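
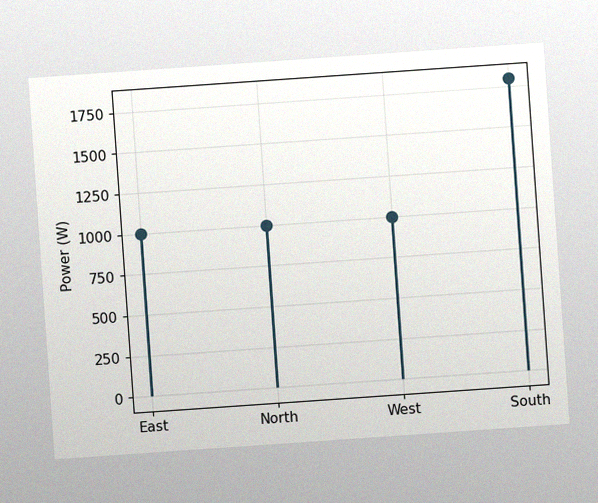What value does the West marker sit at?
The chart is tilted about 4° counter-clockwise, with some photo noise. The West marker sits at 1000W.

1000W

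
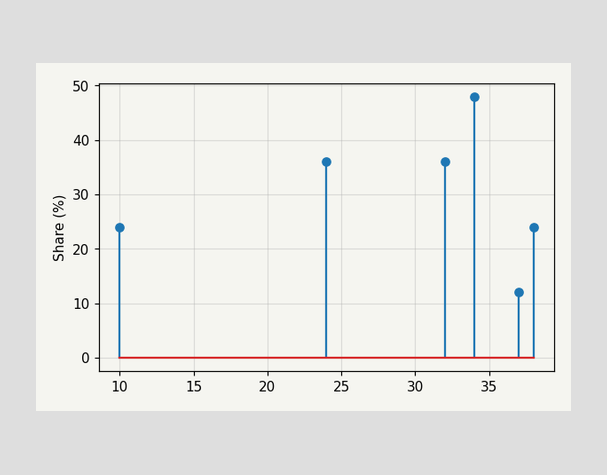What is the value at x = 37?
12%

The stem at x=37 reaches 12%.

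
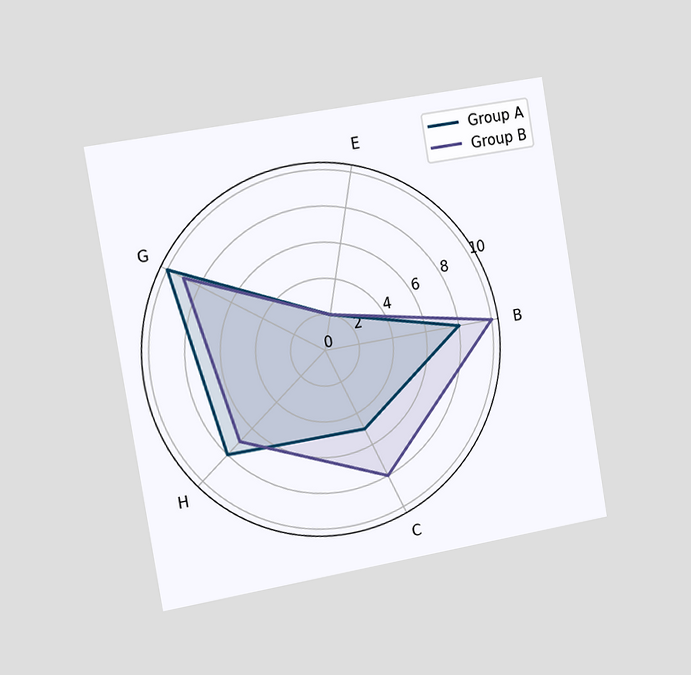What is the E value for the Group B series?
2

The chart is tilted about 9° counter-clockwise and viewed slightly from the left. On the E axis, Group B reaches 2.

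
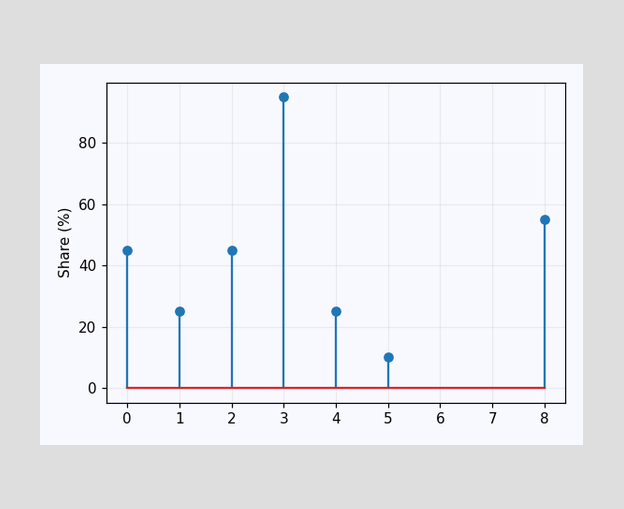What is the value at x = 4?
The stem at x=4 reaches 25%.

25%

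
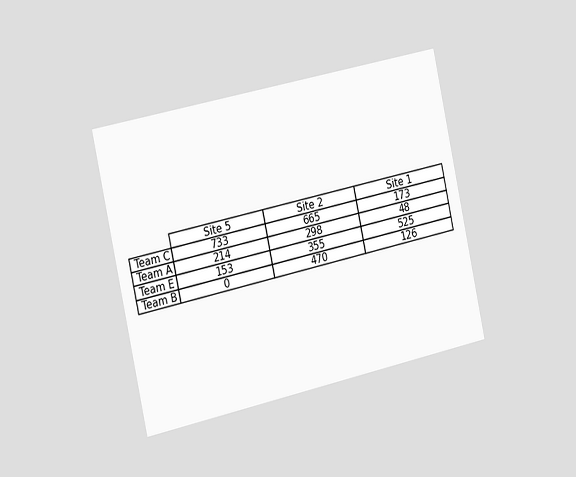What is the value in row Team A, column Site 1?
48

The chart is tilted about 12° counter-clockwise and viewed slightly from the left. The (Team A, Site 1) cell reads 48.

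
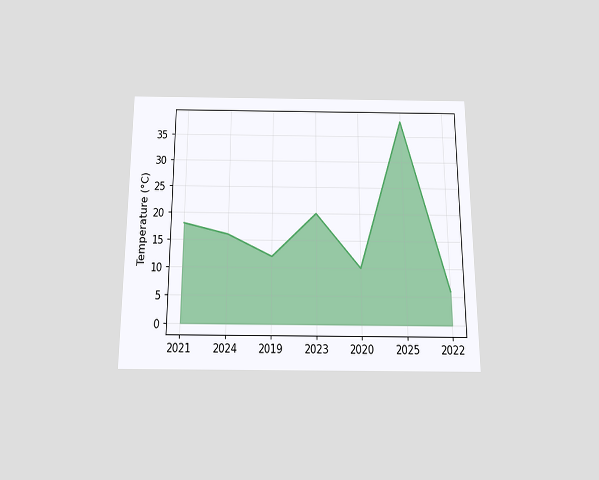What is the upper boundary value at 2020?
10°C

The chart is viewed slightly from below. At 2020 the upper boundary is at 10°C.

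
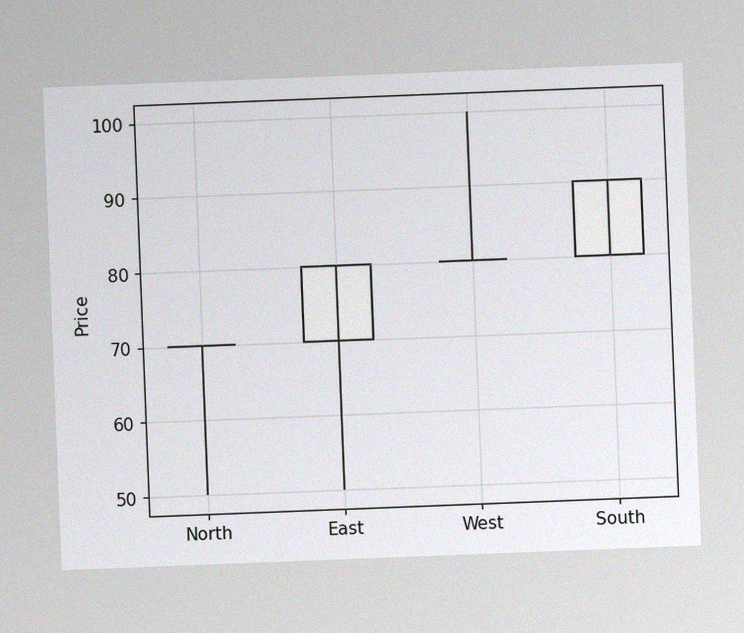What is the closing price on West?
The chart is tilted about 2° counter-clockwise, with some photo noise. The West candle closes at 80.

80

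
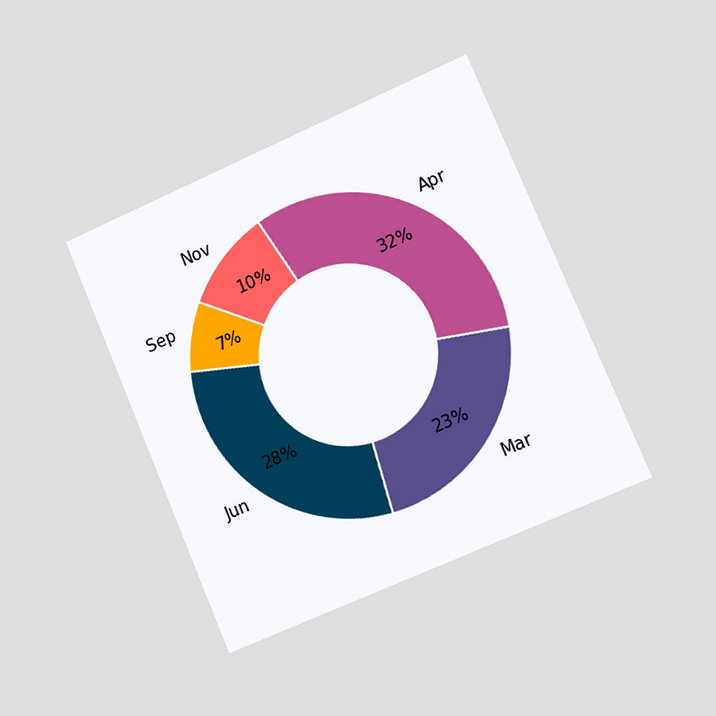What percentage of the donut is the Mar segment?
23%

The chart is tilted about 23° counter-clockwise and viewed slightly from the right. The Mar segment takes up 23% of the ring.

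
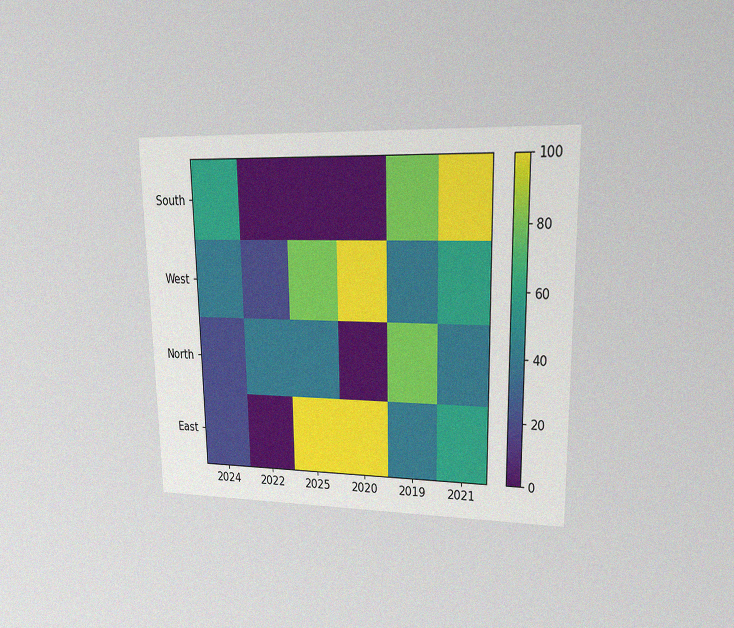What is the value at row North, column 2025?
The chart is viewed at a slight angle, with some photo noise. Matching cell (North, 2025) against the colorbar gives 40.

40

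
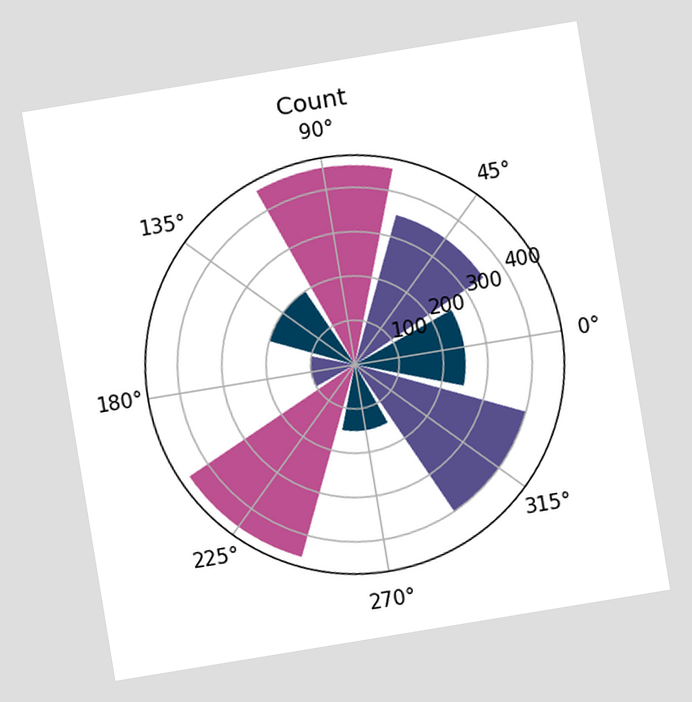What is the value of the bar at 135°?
The chart is tilted about 9° counter-clockwise. The bar at 135° reaches 200 on the radial axis.

200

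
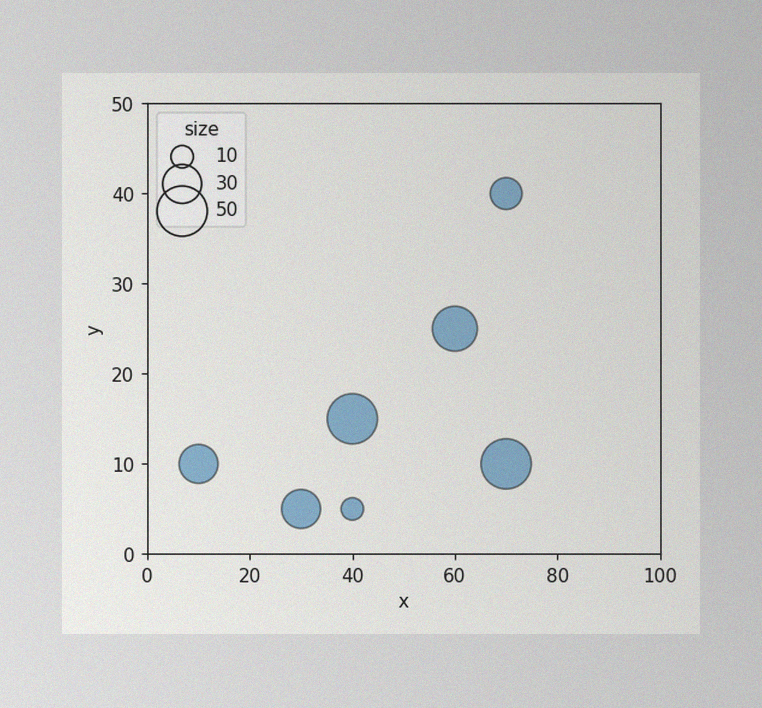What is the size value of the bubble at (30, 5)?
The image has some photo noise and uneven lighting. Matching the bubble at (30, 5) against the size legend gives 30.

30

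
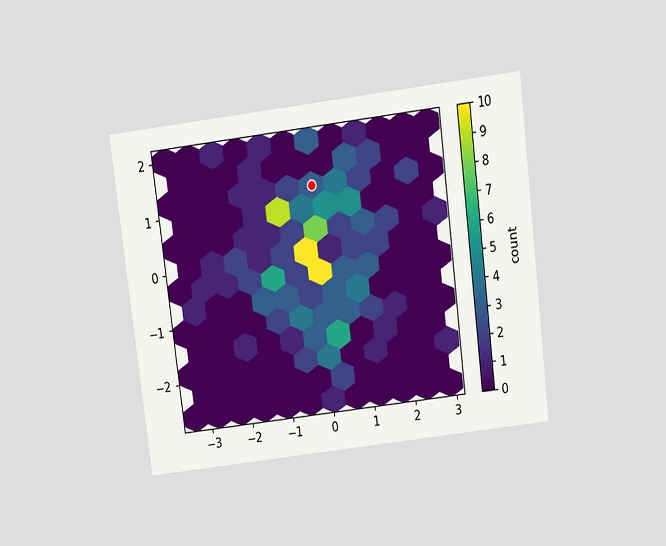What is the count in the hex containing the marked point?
The chart is tilted about 7° counter-clockwise and viewed slightly from above. The marked hex reads 3 on the colorbar.

3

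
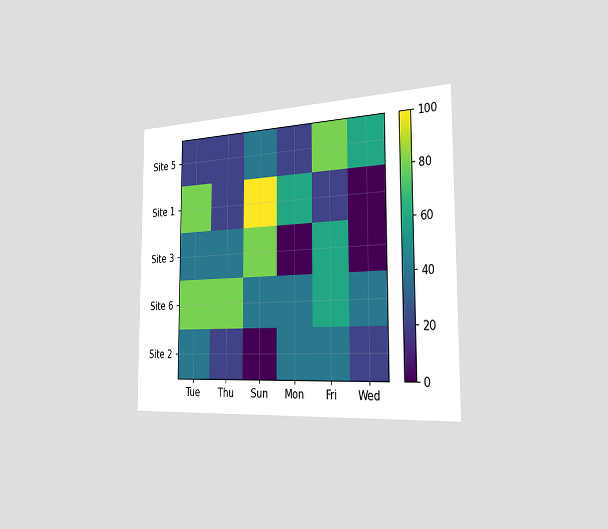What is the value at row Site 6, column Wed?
40

The chart is viewed slightly from the right. Matching cell (Site 6, Wed) against the colorbar gives 40.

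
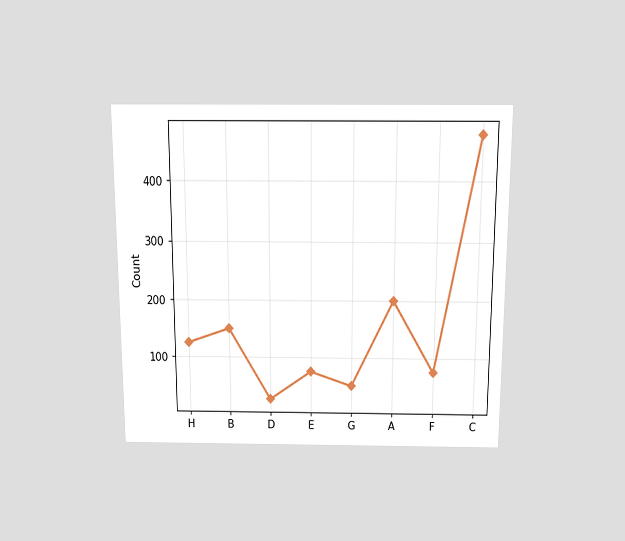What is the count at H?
The chart is viewed slightly from above. At H, the line is at 125.

125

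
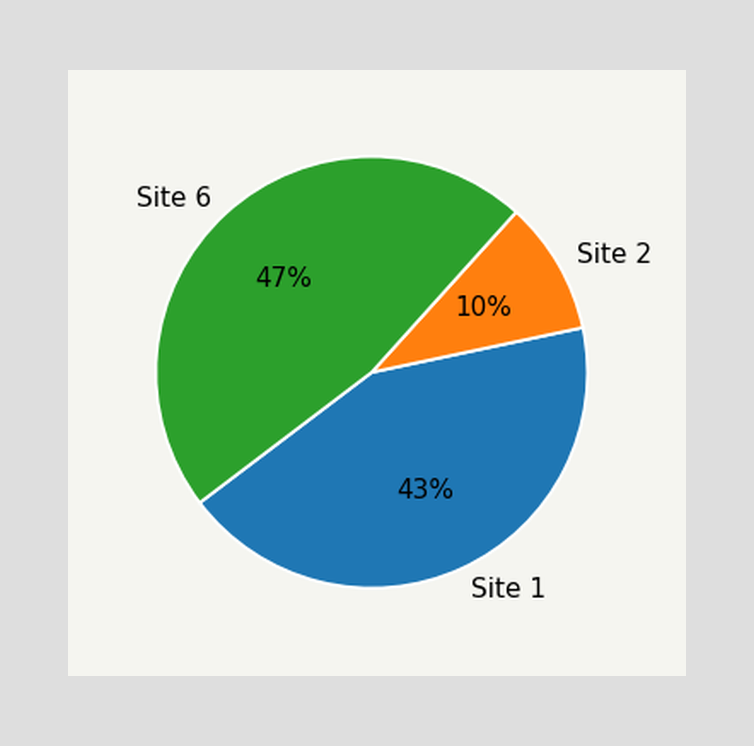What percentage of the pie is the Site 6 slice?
47%

The Site 6 slice takes up 47% of the pie.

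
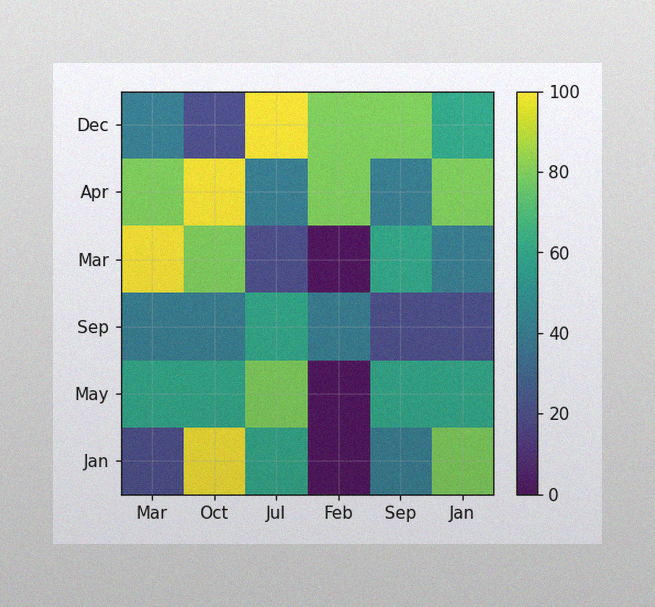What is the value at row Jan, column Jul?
The image has some photo noise and uneven lighting. Matching cell (Jan, Jul) against the colorbar gives 60.

60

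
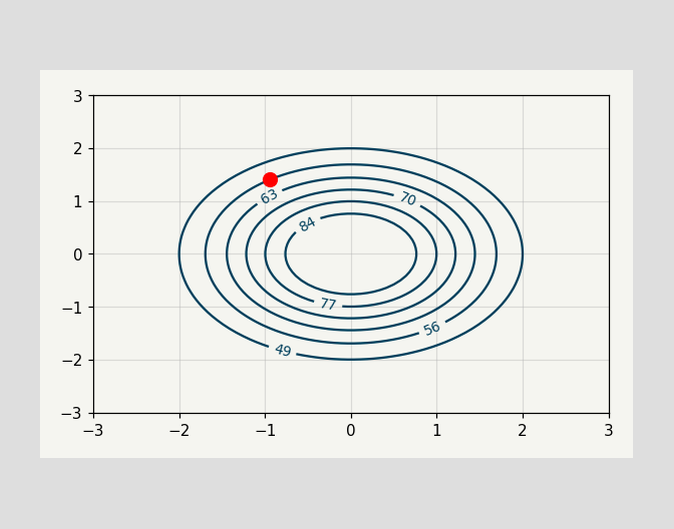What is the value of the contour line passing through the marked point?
The marked point sits on the contour labelled 56.

56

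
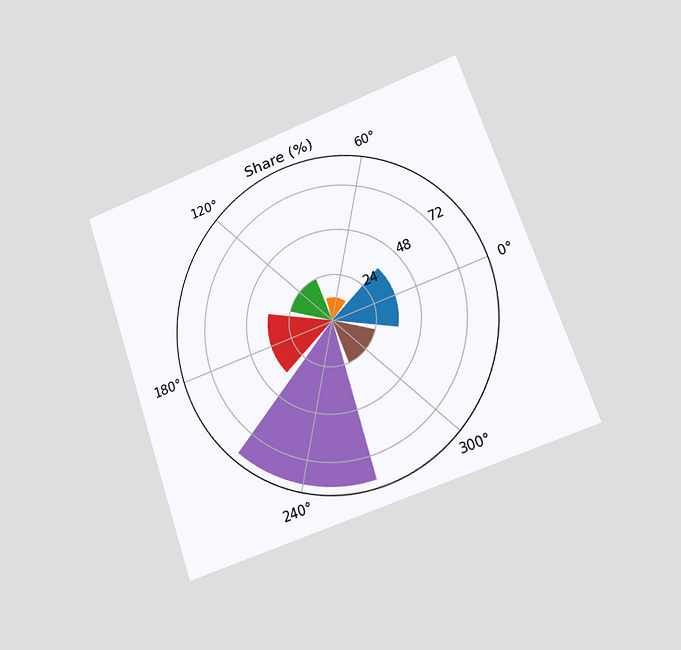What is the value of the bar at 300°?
24%

The chart is tilted about 19° counter-clockwise and viewed at a slight angle. The bar at 300° reaches 24% on the radial axis.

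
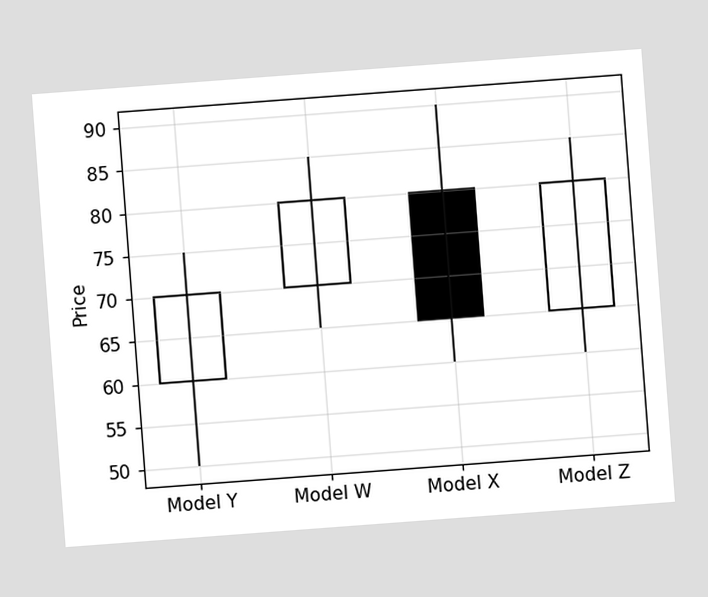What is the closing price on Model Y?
70

The chart is tilted about 4° counter-clockwise. The Model Y candle closes at 70.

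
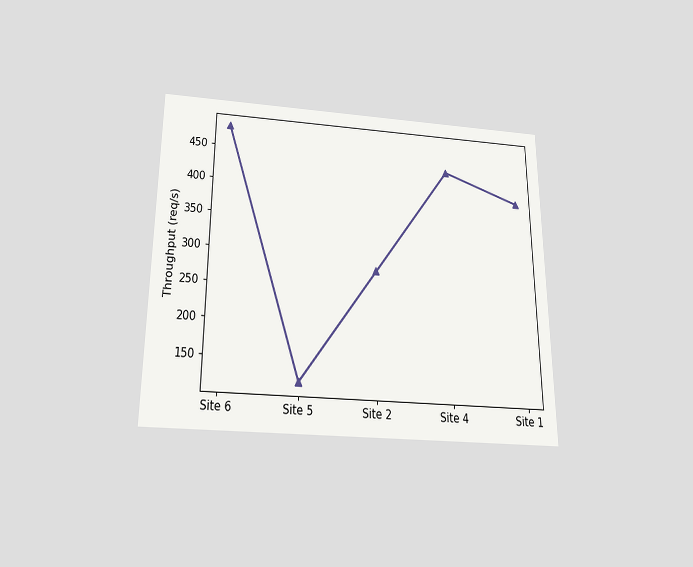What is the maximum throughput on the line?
The chart is viewed slightly from below. The highest point is at Site 6, and reading across to the y-axis gives 480req/s.

480req/s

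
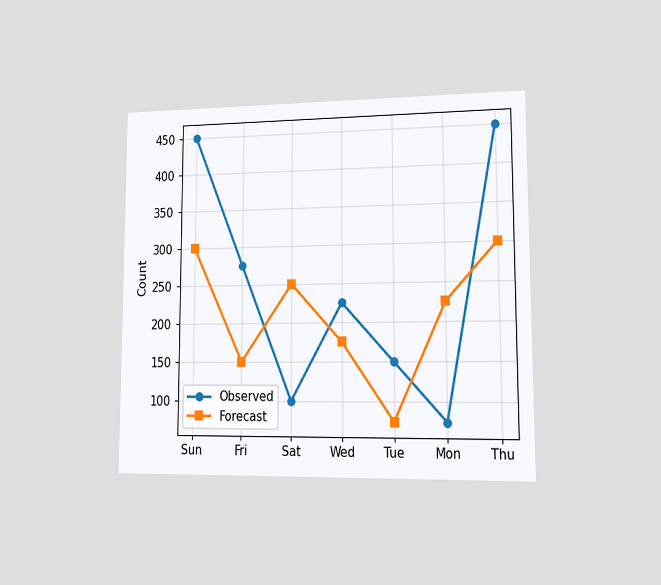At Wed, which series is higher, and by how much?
Observed, by 50

The chart is viewed slightly from the right. At Wed, Observed sits above the other line by 50.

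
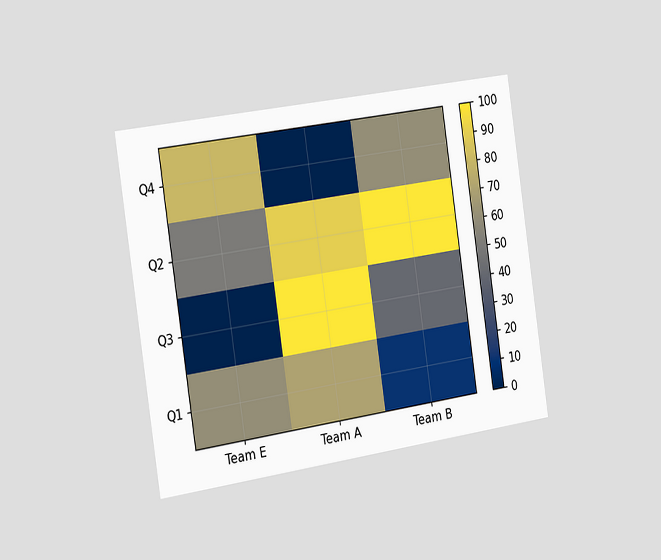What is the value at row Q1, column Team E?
60

The chart is tilted about 8° counter-clockwise and viewed slightly from the left. Matching cell (Q1, Team E) against the colorbar gives 60.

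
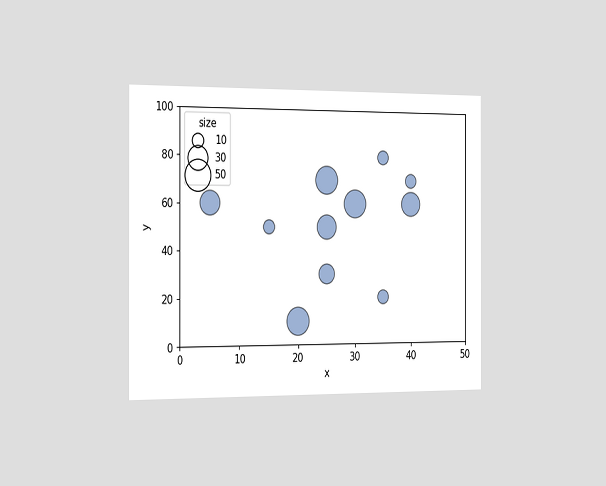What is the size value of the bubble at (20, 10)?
The chart is viewed slightly from the left. Matching the bubble at (20, 10) against the size legend gives 40.

40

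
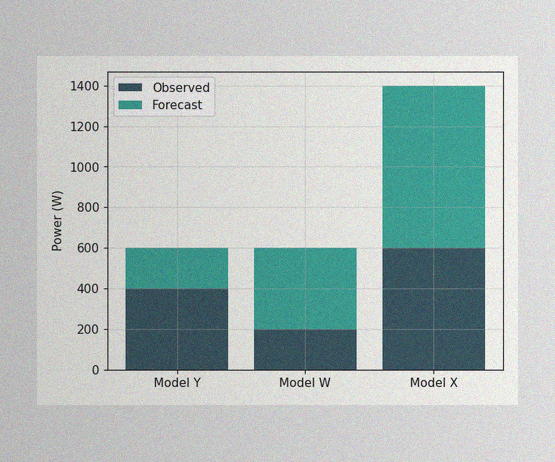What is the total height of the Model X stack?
1400W

The image has some photo noise and uneven lighting. The Model X stack's top reaches 1400W on the y-axis.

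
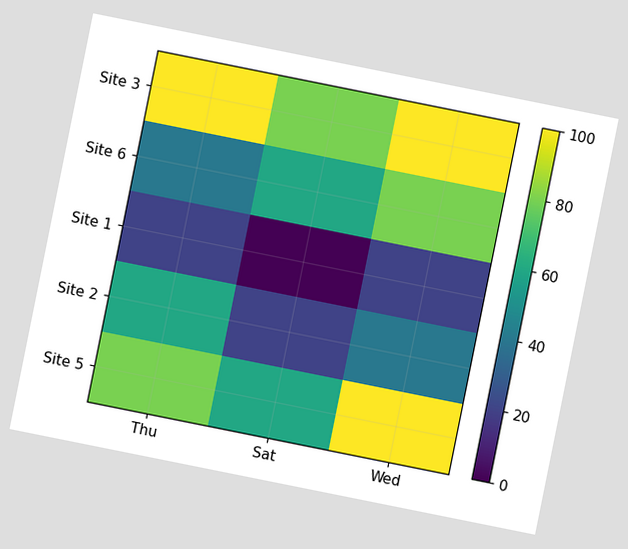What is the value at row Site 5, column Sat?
The chart is tilted about 11° clockwise. Matching cell (Site 5, Sat) against the colorbar gives 60.

60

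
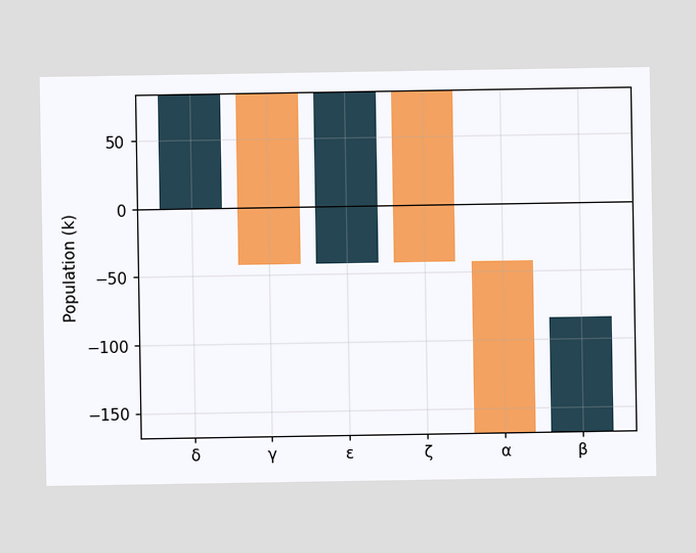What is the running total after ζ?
-42k

After ζ the running total reaches -42k.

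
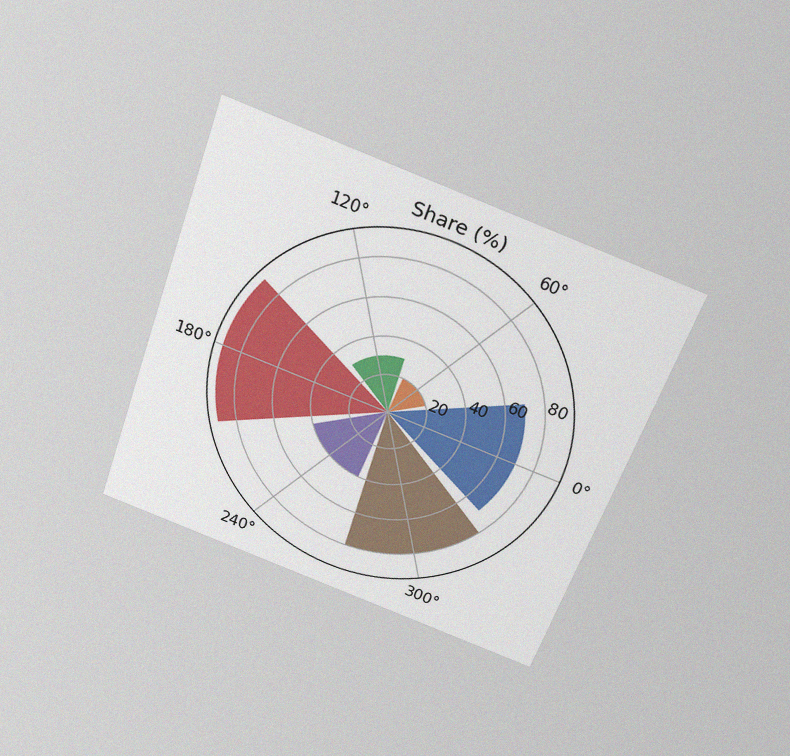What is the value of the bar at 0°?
The chart is tilted about 20° clockwise and viewed slightly from above, with some photo noise. The bar at 0° reaches 70% on the radial axis.

70%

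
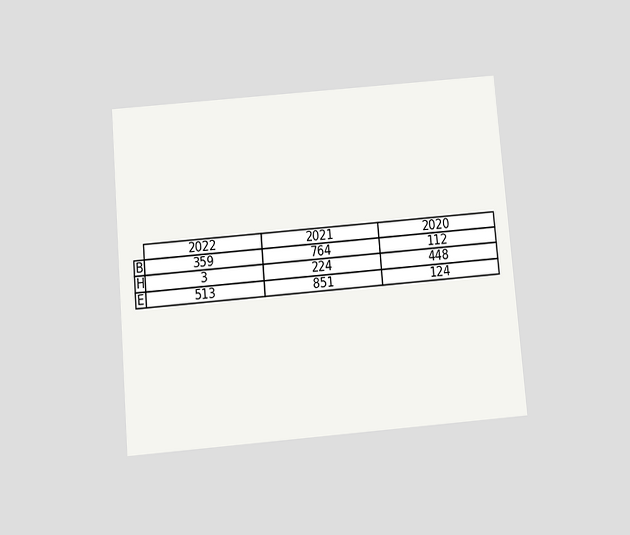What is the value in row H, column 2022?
The chart is tilted about 5° counter-clockwise and viewed slightly from below. The (H, 2022) cell reads 3.

3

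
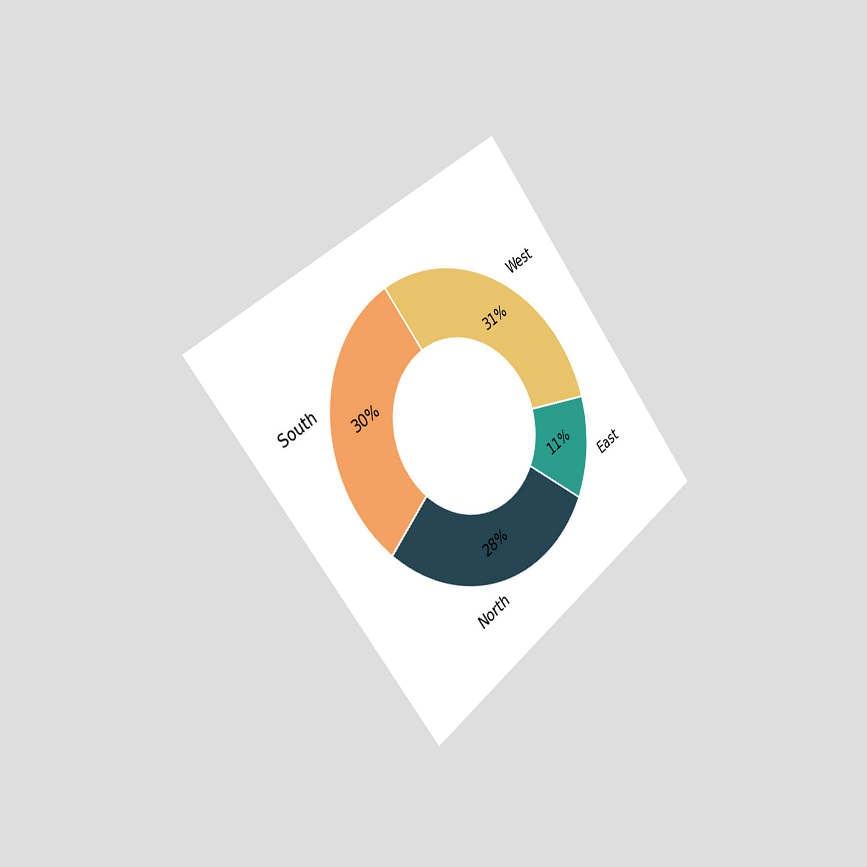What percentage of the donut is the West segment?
31%

The chart is tilted about 39° counter-clockwise and viewed slightly from the left. The West segment takes up 31% of the ring.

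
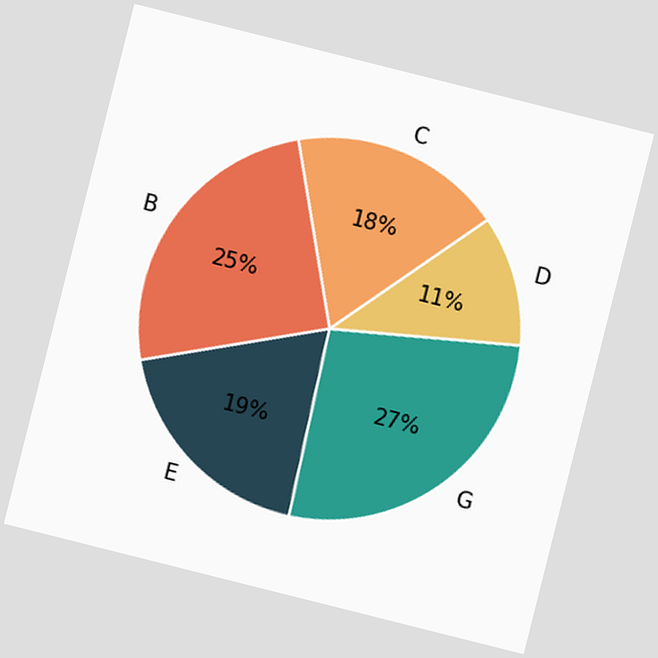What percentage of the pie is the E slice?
The chart is tilted about 14° clockwise. The E slice takes up 19% of the pie.

19%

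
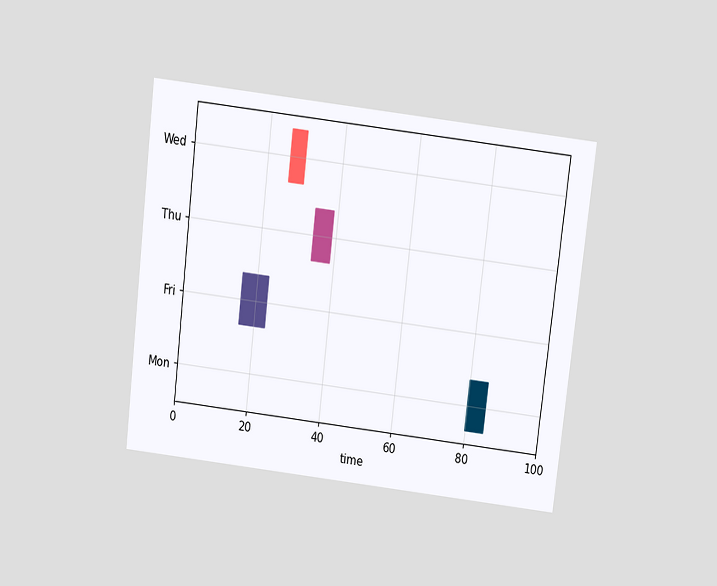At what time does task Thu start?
The chart is tilted about 7° clockwise and viewed slightly from above. The Thu bar begins at t=34.

34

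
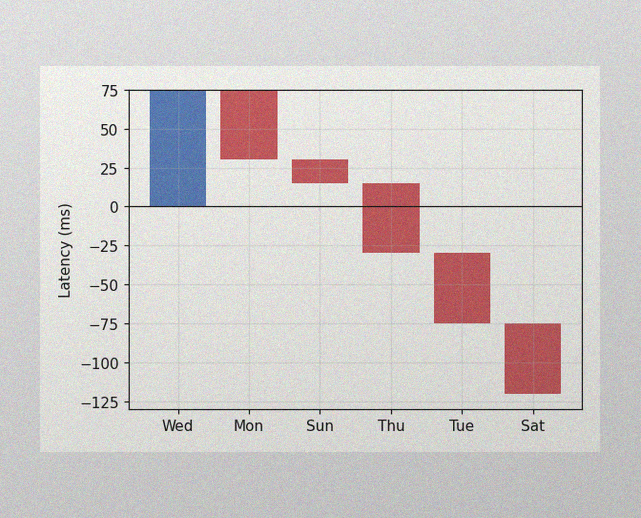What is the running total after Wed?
The image has some photo noise and uneven lighting. After Wed the running total reaches 75ms.

75ms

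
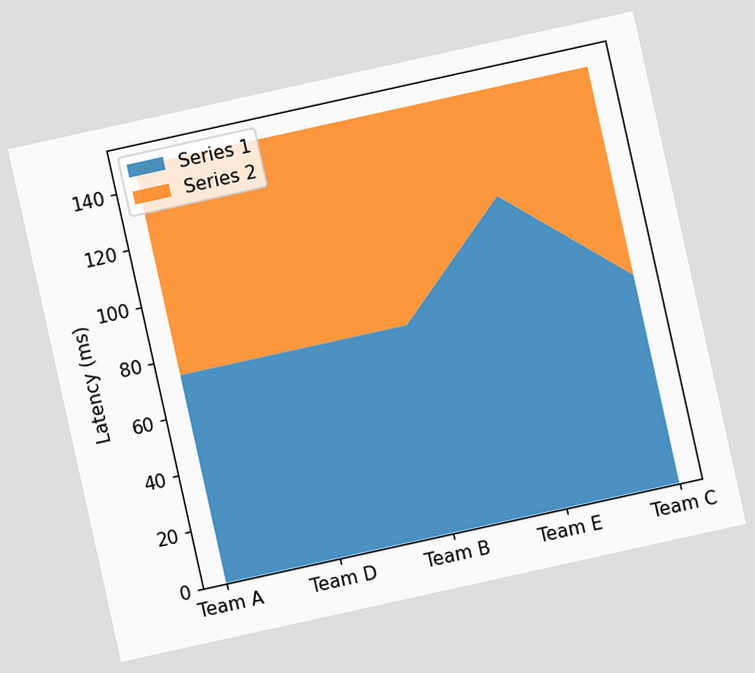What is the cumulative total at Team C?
The chart is tilted about 12° counter-clockwise. The stacked total at Team C reaches 148ms.

148ms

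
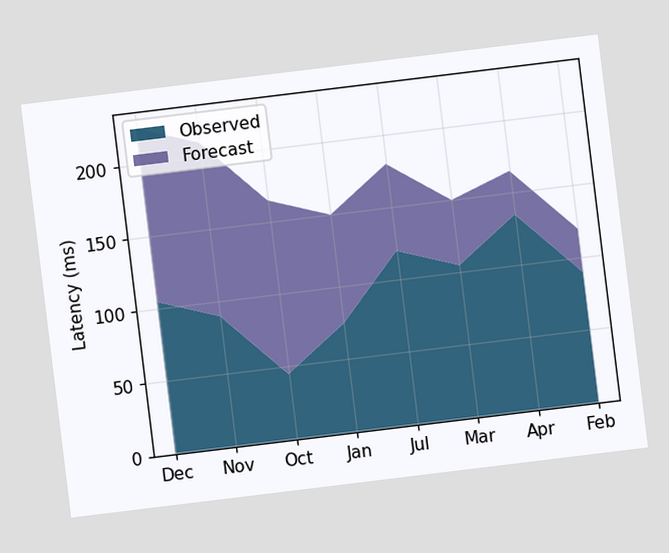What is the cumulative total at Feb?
The chart is tilted about 7° counter-clockwise. The stacked total at Feb reaches 120ms.

120ms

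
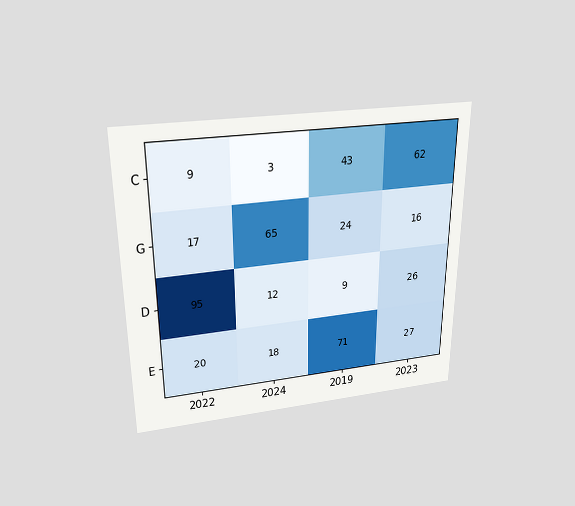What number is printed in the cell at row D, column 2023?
26

The chart is viewed slightly from above. The (D, 2023) cell reads 26.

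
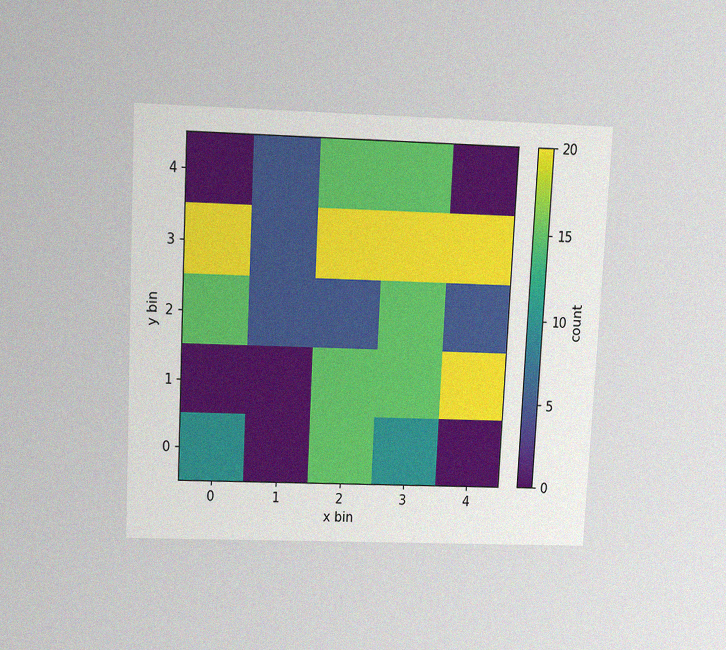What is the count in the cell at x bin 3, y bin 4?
15

The chart is tilted about 3° clockwise and viewed slightly from above, with some photo noise. Matching the cell (3, 4) against the colorbar gives 15.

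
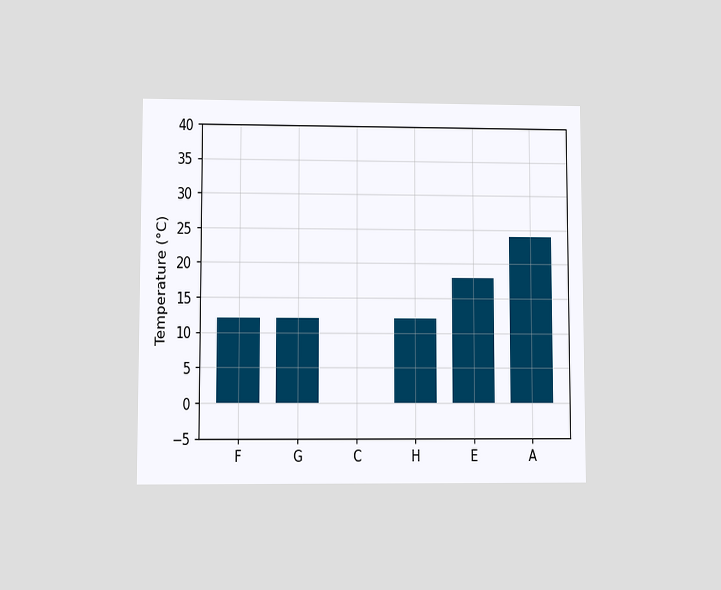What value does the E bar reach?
18°C

The chart is viewed at a slight angle. Reading along the chart's y-axis, the E bar reaches 18°C.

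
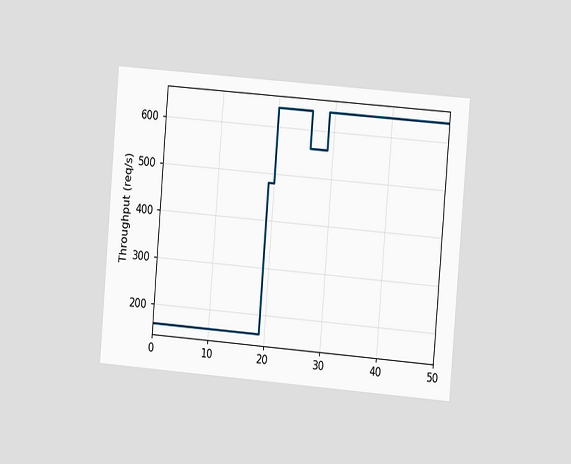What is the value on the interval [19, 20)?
The chart is tilted about 5° clockwise and viewed slightly from the right. On [19, 20) the step sits at 480req/s.

480req/s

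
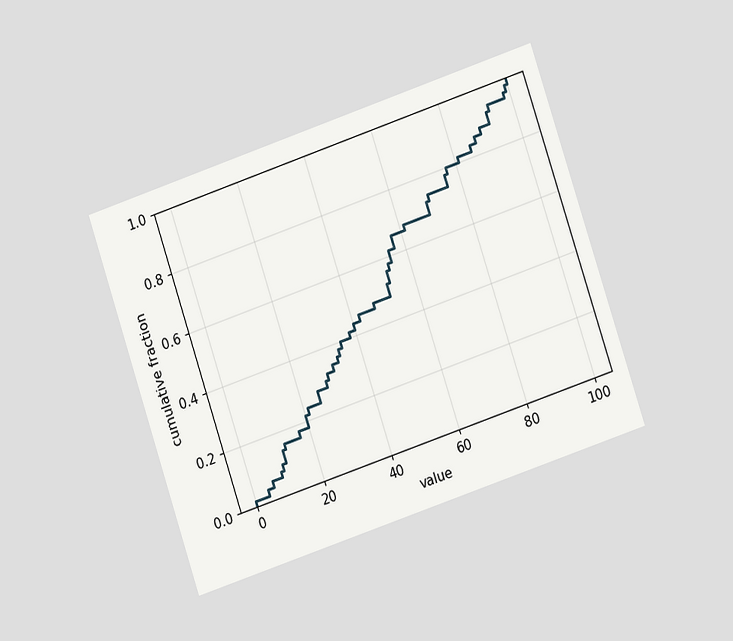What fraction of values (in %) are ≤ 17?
The chart is tilted about 19° counter-clockwise and viewed at a slight angle. At x=17 the ECDF step is at 18%.

18%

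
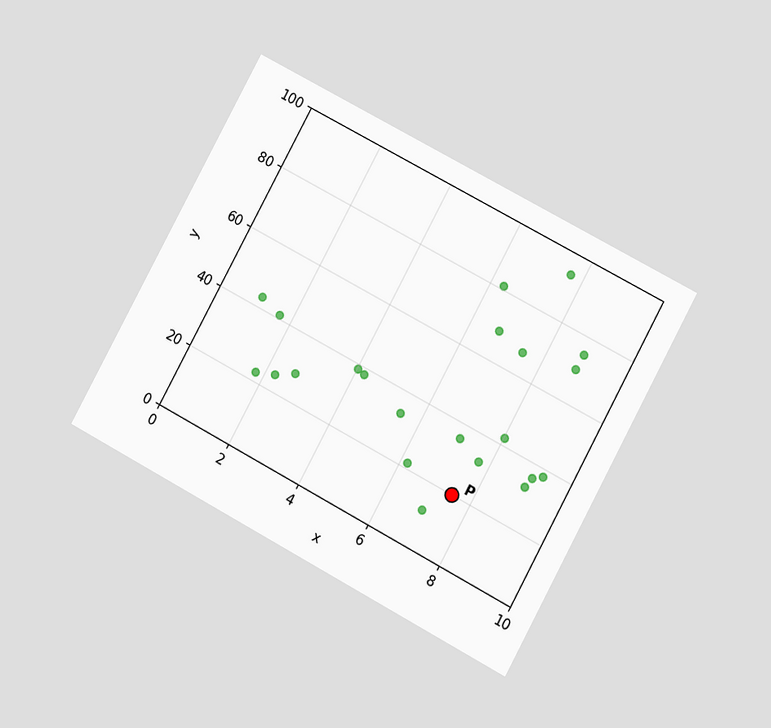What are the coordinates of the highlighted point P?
(7.5, 20)

The chart is tilted about 28° clockwise and viewed at a slight angle. Following the gridlines from P to each axis, P sits at (7.5, 20).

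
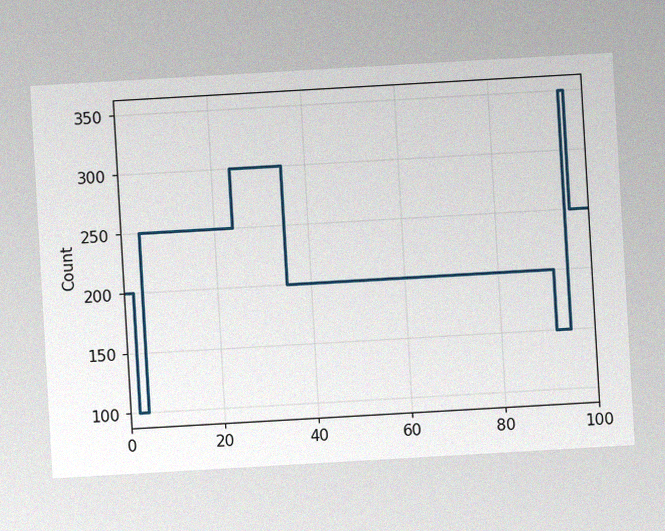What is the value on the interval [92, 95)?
150

The chart is tilted about 3° counter-clockwise, with some photo noise. On [92, 95) the step sits at 150.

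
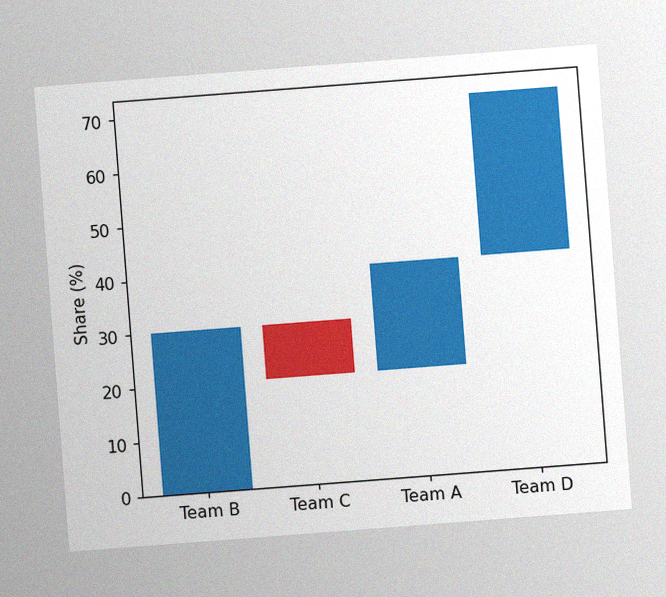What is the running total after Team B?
The chart is tilted about 4° counter-clockwise, with some photo noise. After Team B the running total reaches 30%.

30%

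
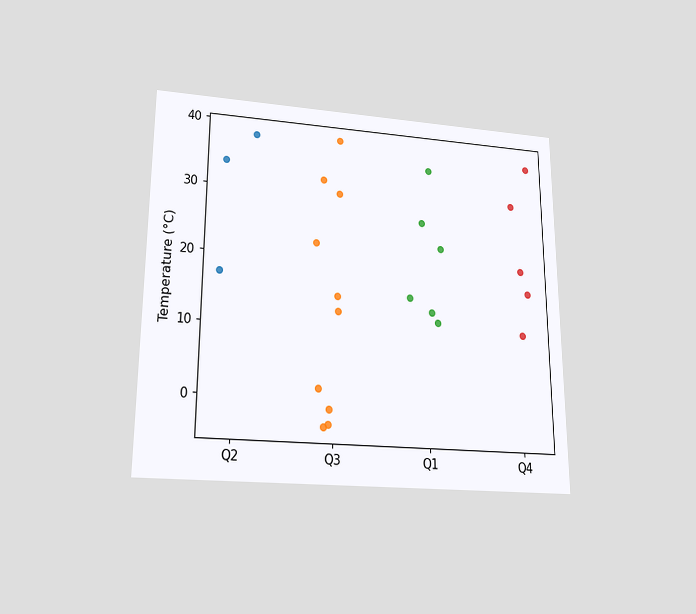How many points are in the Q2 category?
The chart is viewed slightly from below. Counting the markers in the Q2 column gives 3.

3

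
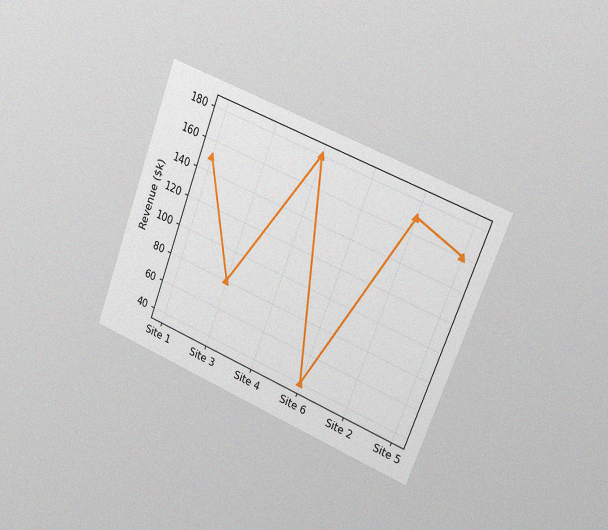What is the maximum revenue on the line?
$180k

The chart is tilted about 21° clockwise and viewed slightly from the right, with some photo noise. The highest point is at Site 4, and reading across to the y-axis gives $180k.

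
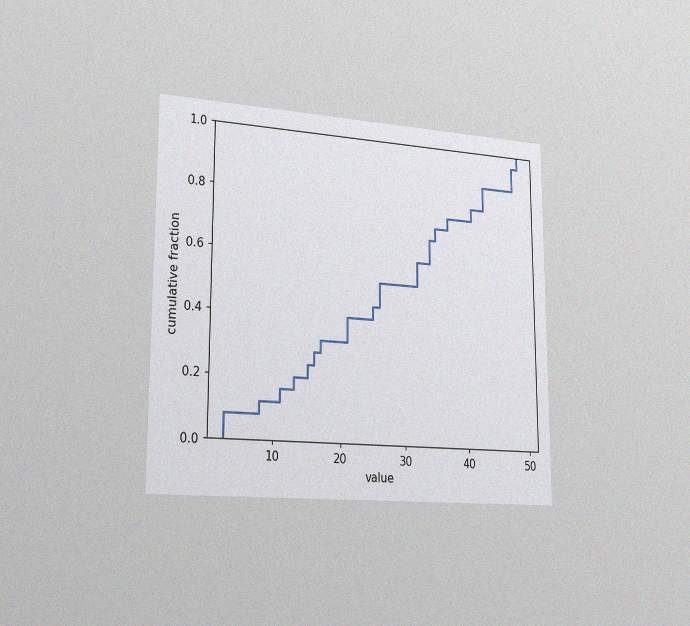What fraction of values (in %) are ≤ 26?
The chart is viewed slightly from the left, with some photo noise. At x=26 the ECDF step is at 52%.

52%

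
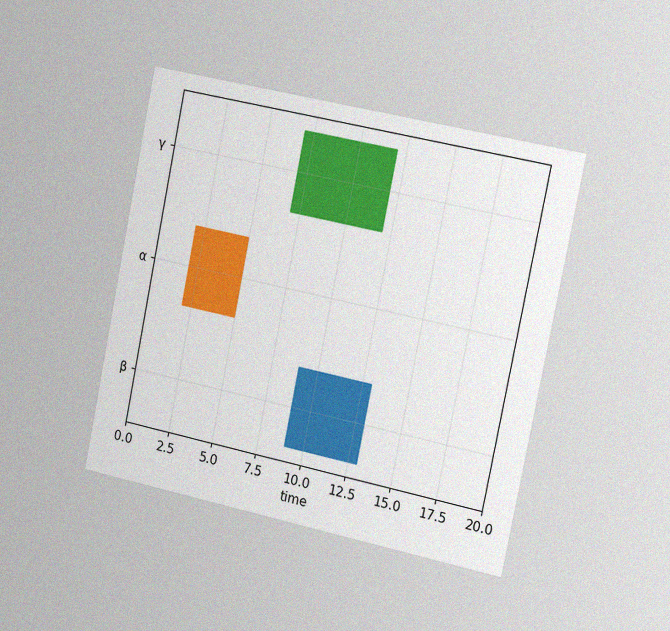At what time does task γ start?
The chart is tilted about 11° clockwise and viewed slightly from the right, with some photo noise. The γ bar begins at t=7.

7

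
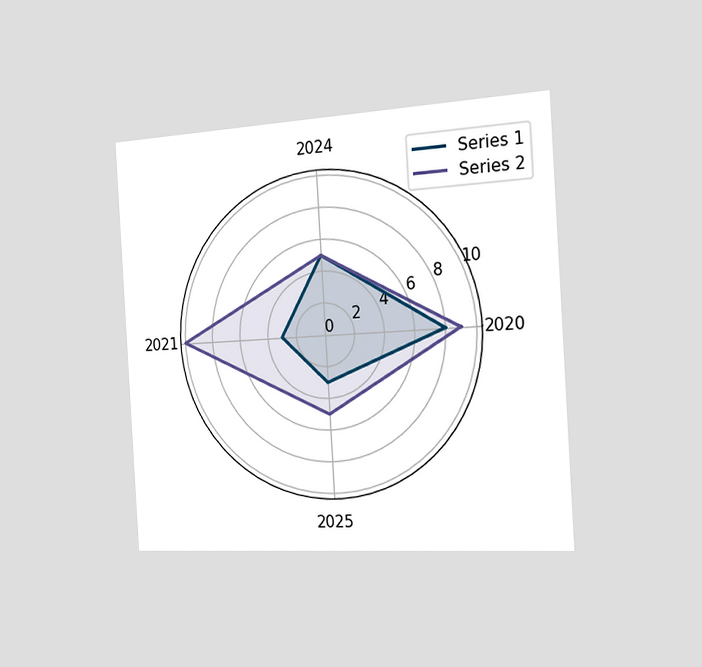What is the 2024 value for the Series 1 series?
5

The chart is tilted about 3° counter-clockwise and viewed slightly from the right. On the 2024 axis, Series 1 reaches 5.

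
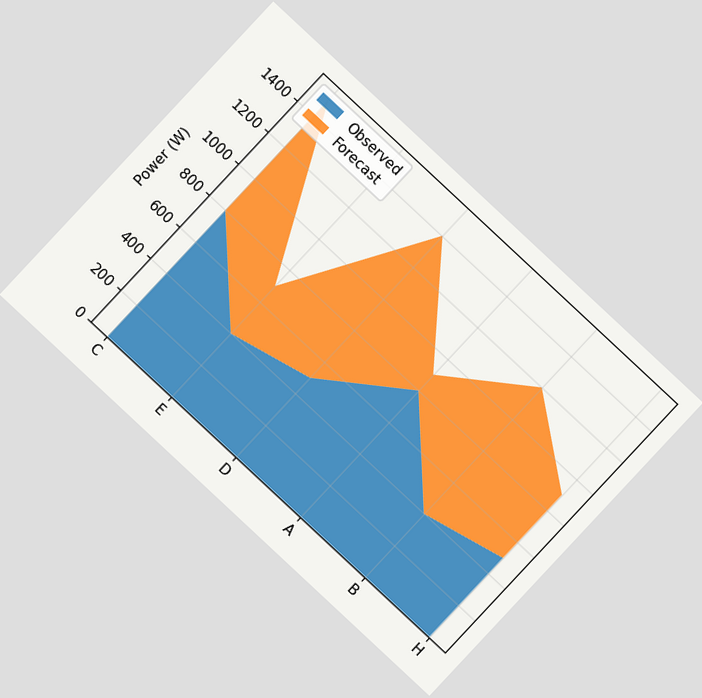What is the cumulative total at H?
The chart is tilted about 43° clockwise. The stacked total at H reaches 900W.

900W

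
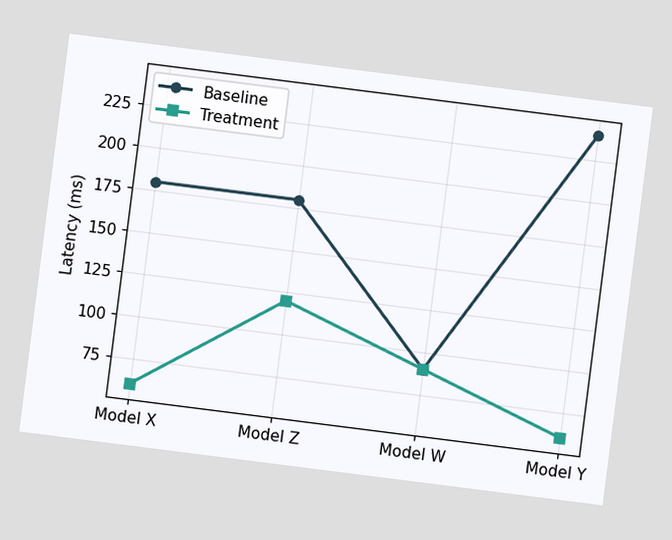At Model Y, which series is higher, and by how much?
The chart is tilted about 7° clockwise. At Model Y, Baseline sits above the other line by 180ms.

Baseline, by 180ms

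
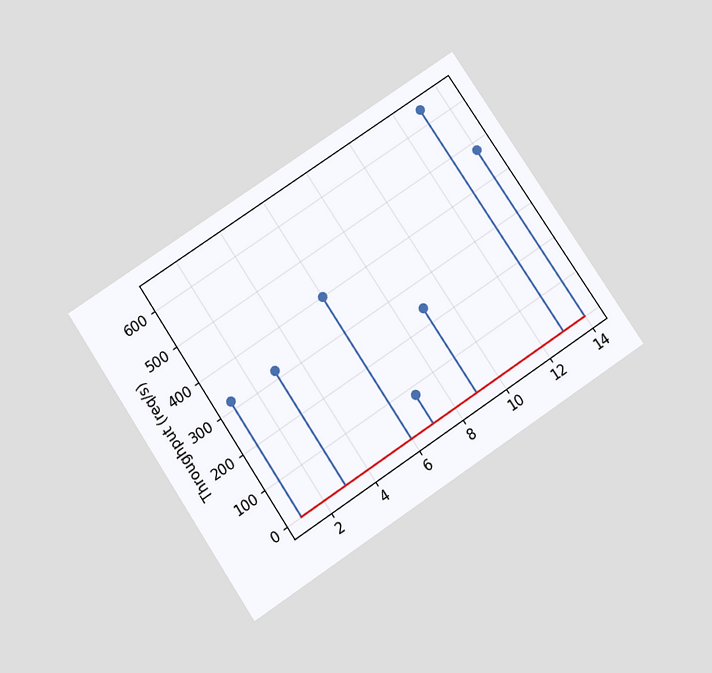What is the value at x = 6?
400req/s

The chart is tilted about 34° counter-clockwise and viewed slightly from below. The stem at x=6 reaches 400req/s.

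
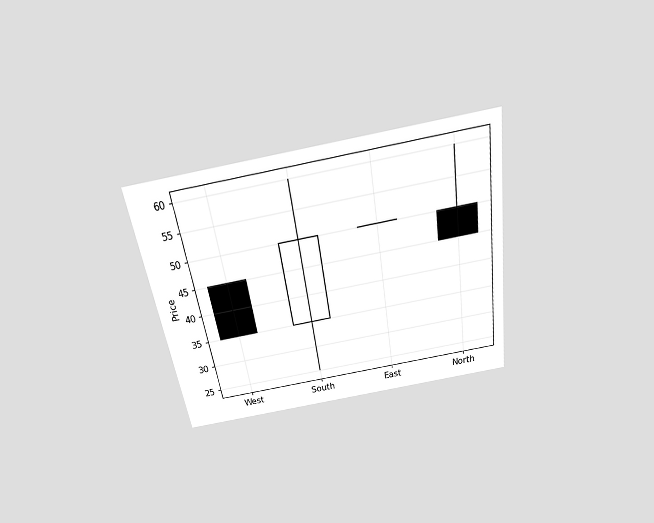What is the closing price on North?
The chart is tilted about 9° counter-clockwise and viewed slightly from above. The North candle closes at 45.

45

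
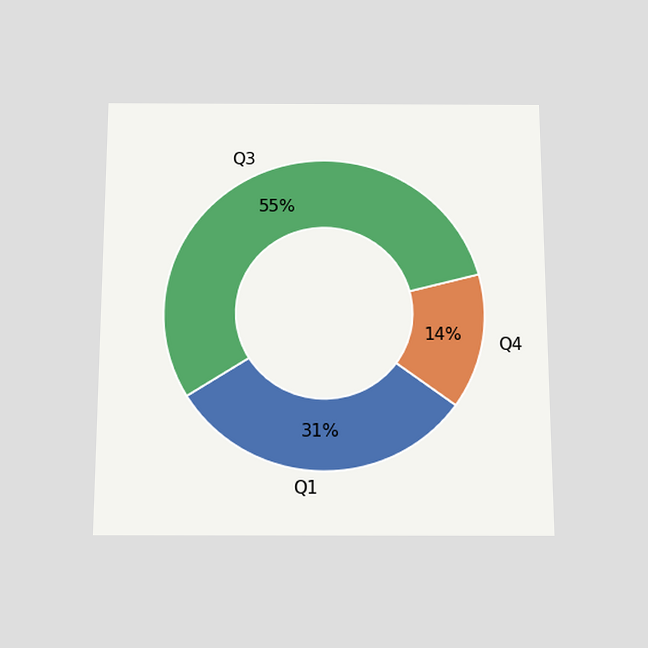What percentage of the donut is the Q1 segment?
31%

The chart is viewed slightly from below. The Q1 segment takes up 31% of the ring.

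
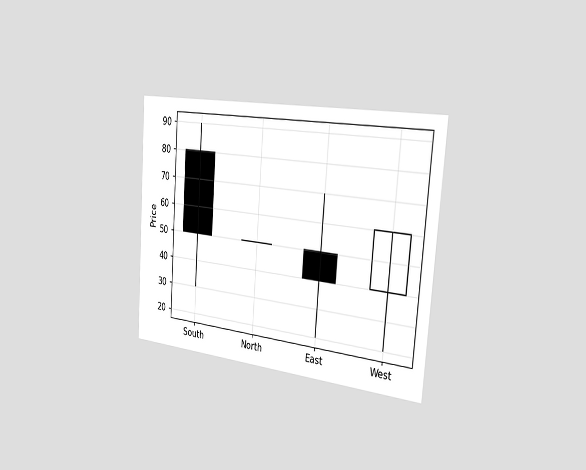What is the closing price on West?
The chart is tilted about 4° clockwise and viewed slightly from the right. The West candle closes at 60.

60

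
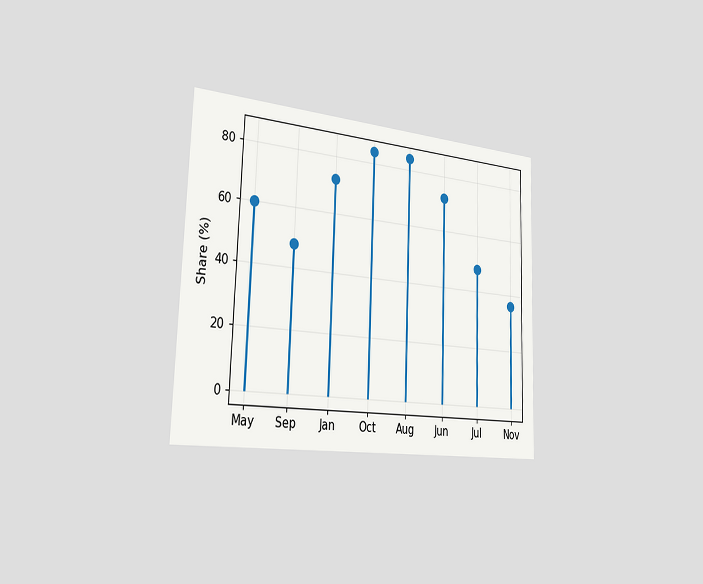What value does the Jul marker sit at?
The chart is viewed slightly from the left. The Jul marker sits at 48%.

48%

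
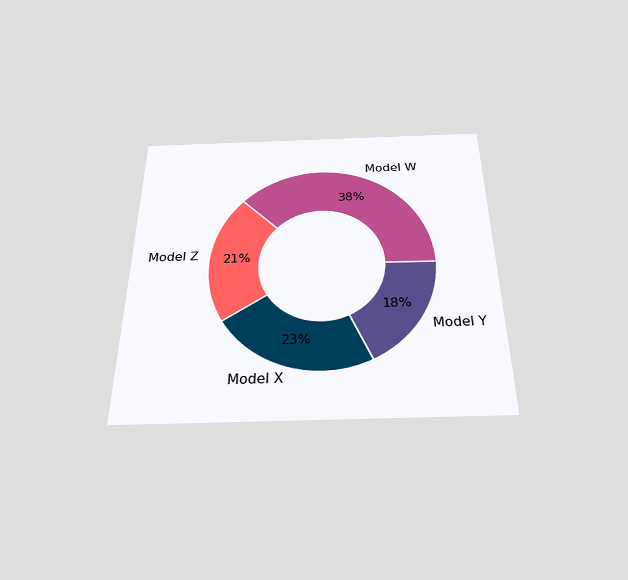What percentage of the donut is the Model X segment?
The chart is viewed slightly from below. The Model X segment takes up 23% of the ring.

23%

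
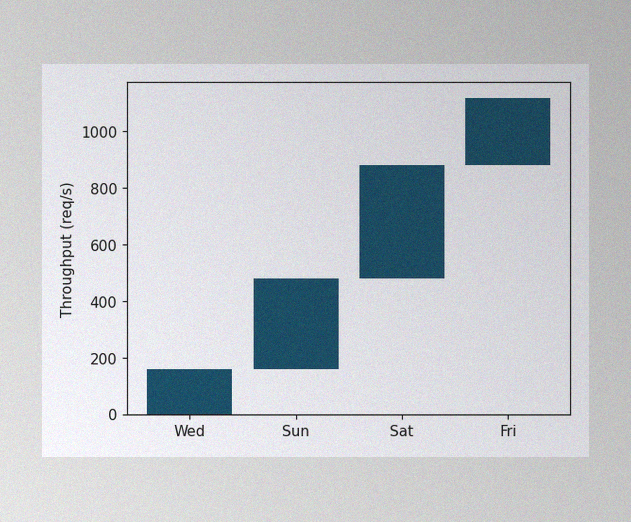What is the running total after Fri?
1120req/s

The image has some photo noise and uneven lighting. After Fri the running total reaches 1120req/s.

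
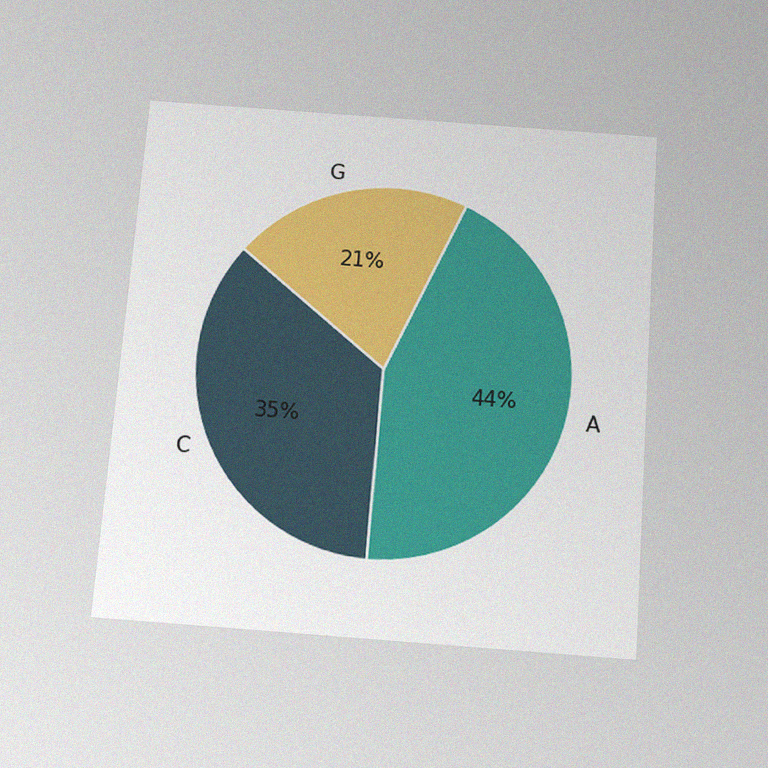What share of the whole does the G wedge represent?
21%

The chart is tilted about 4° clockwise and viewed slightly from below, with some photo noise. The G slice takes up 21% of the pie.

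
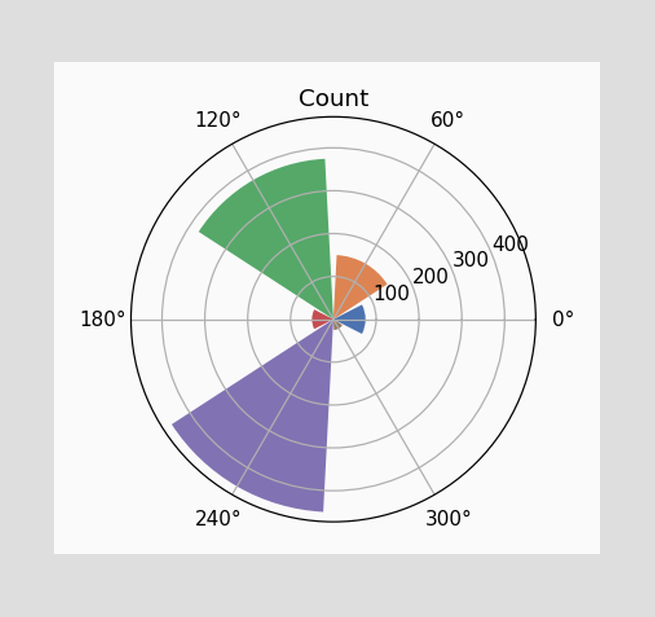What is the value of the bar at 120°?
The bar at 120° reaches 375 on the radial axis.

375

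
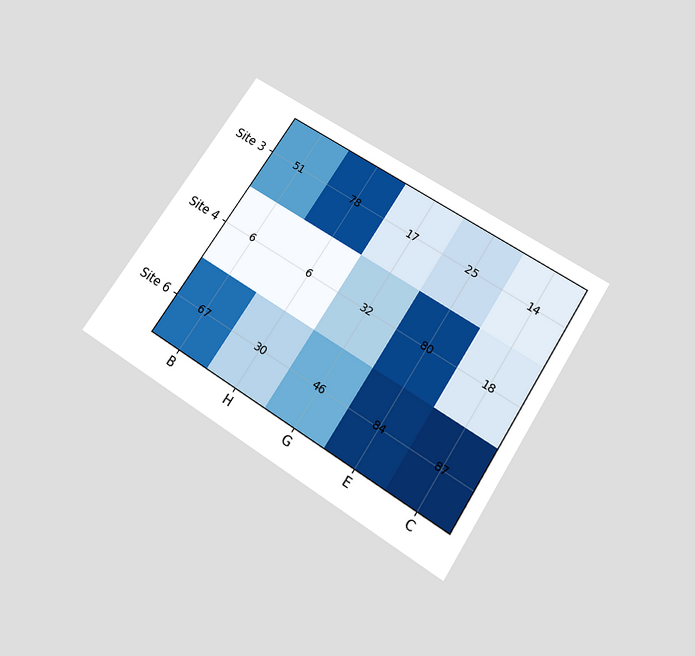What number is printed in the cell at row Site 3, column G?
The chart is tilted about 33° clockwise and viewed slightly from below. The (Site 3, G) cell reads 17.

17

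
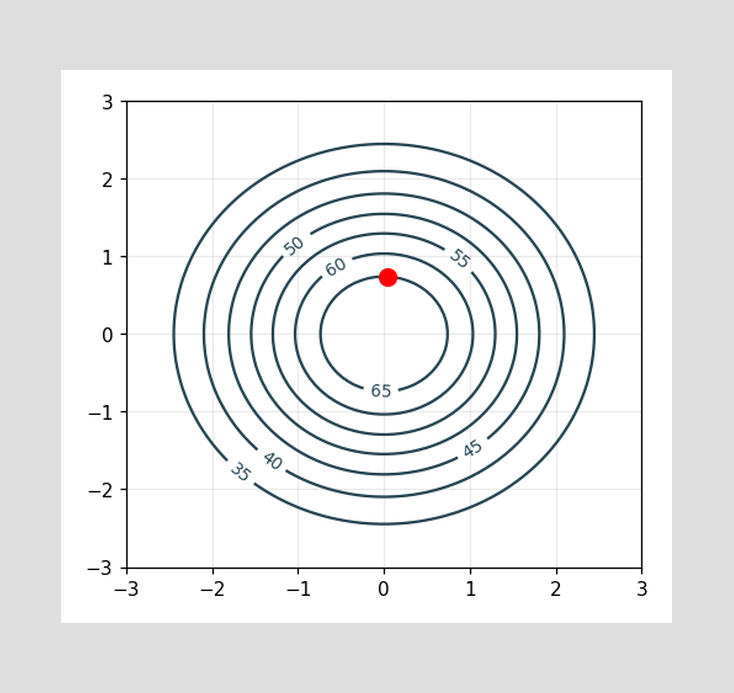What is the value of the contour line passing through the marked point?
65

The marked point sits on the contour labelled 65.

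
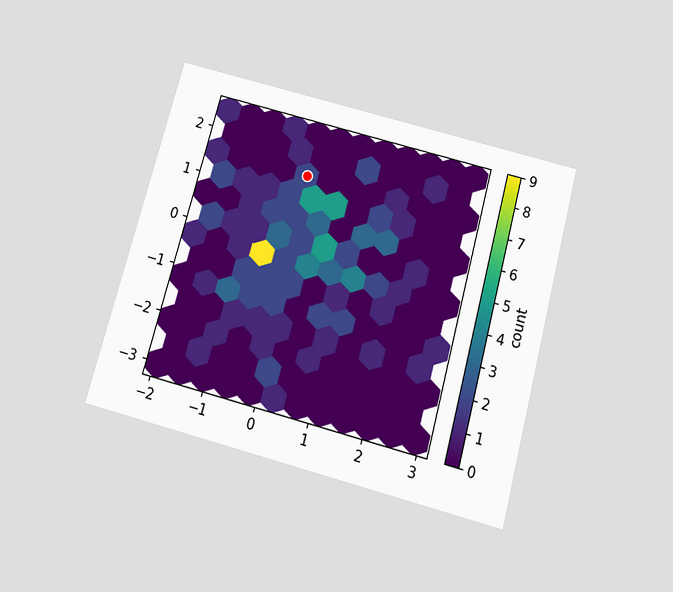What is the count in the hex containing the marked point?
2

The chart is tilted about 15° clockwise and viewed slightly from below. The marked hex reads 2 on the colorbar.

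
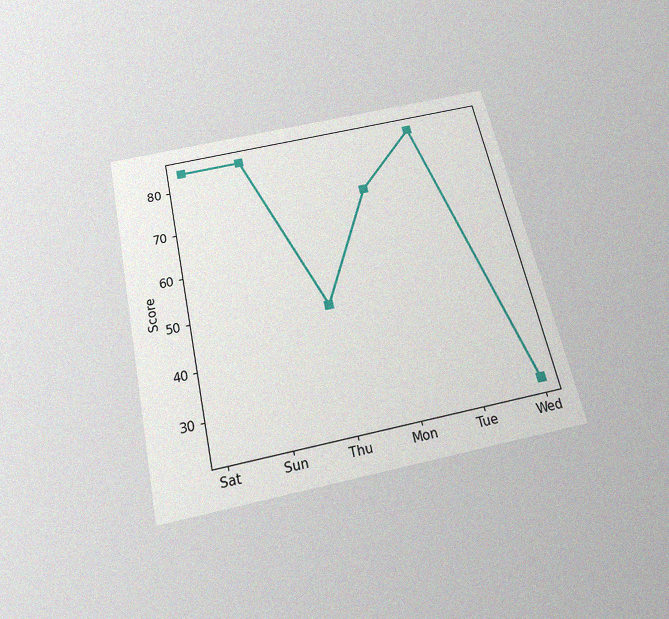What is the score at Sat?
84

The chart is tilted about 13° counter-clockwise and viewed slightly from below, with some photo noise. At Sat, the line is at 84.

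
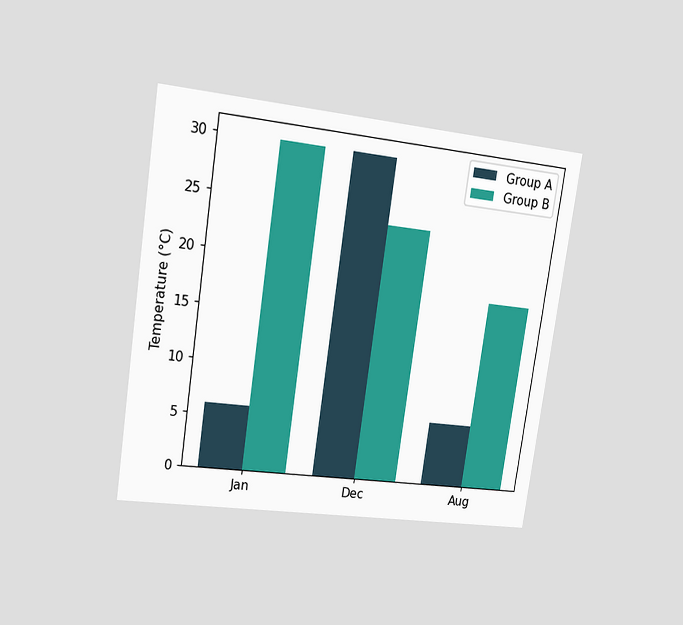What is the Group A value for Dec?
30°C

The chart is tilted about 8° clockwise and viewed at a slight angle. The Group A bar at Dec reaches 30°C on the y-axis.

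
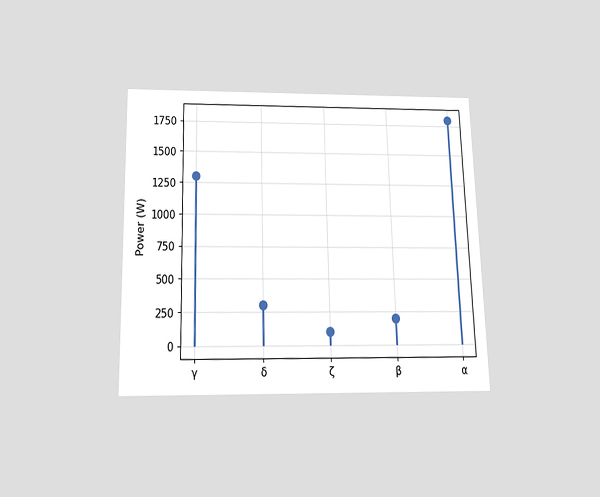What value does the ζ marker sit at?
100W

The chart is viewed slightly from below. The ζ marker sits at 100W.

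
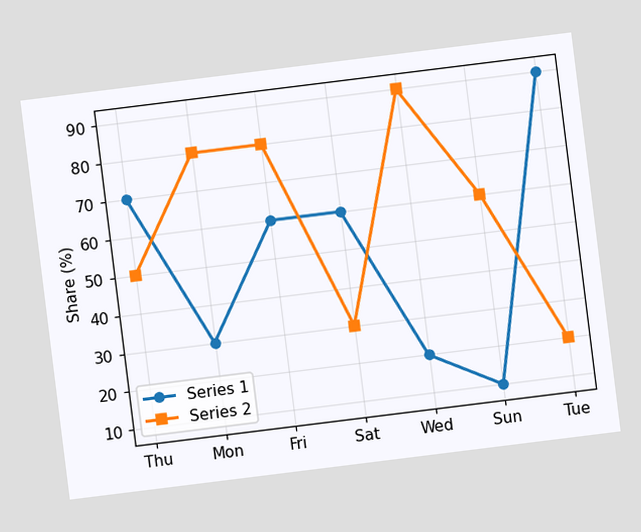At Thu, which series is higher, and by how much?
The chart is tilted about 7° counter-clockwise. At Thu, Series 1 sits above the other line by 20%.

Series 1, by 20%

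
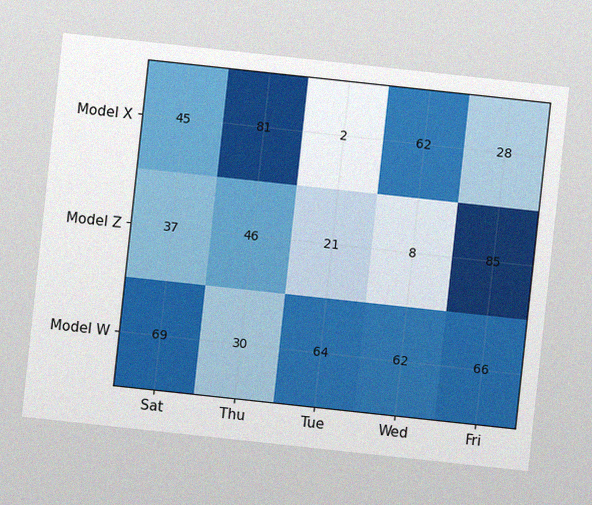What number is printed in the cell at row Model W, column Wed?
62

The chart is tilted about 6° clockwise, with some photo noise. The (Model W, Wed) cell reads 62.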